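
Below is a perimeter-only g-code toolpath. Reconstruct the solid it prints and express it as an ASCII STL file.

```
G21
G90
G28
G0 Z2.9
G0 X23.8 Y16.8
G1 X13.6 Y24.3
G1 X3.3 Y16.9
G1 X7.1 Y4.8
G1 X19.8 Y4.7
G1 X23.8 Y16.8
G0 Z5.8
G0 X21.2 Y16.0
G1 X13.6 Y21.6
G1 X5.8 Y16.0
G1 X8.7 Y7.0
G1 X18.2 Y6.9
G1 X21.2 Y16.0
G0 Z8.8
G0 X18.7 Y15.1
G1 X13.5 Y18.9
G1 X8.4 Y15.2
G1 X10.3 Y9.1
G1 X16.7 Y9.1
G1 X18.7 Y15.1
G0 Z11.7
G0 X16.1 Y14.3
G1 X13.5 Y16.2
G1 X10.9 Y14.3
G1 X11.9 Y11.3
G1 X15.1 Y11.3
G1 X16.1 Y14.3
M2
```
solid part
  facet normal 0.0000 0.0000 -1.0000
    outer loop
      vertex 0.7 17.7 0.0
      vertex 13.6 27.0 0.0
      vertex 26.4 17.6 0.0
    endloop
  endfacet
  facet normal 0.0000 0.0000 -1.0000
    outer loop
      vertex 5.5 2.6 0.0
      vertex 0.7 17.7 0.0
      vertex 26.4 17.6 0.0
    endloop
  endfacet
  facet normal 0.0000 0.0000 -1.0000
    outer loop
      vertex 21.4 2.5 0.0
      vertex 5.5 2.6 0.0
      vertex 26.4 17.6 0.0
    endloop
  endfacet
  facet normal 0.4737 0.6450 0.5997
    outer loop
      vertex 26.4 17.6 0.0
      vertex 13.6 27.0 0.0
      vertex 13.5 13.5 14.6
    endloop
  endfacet
  facet normal -0.4687 0.6502 0.5980
    outer loop
      vertex 13.6 27.0 0.0
      vertex 0.7 17.7 0.0
      vertex 13.5 13.5 14.6
    endloop
  endfacet
  facet normal -0.7630 -0.2425 0.5992
    outer loop
      vertex 0.7 17.7 0.0
      vertex 5.5 2.6 0.0
      vertex 13.5 13.5 14.6
    endloop
  endfacet
  facet normal -0.0050 -0.8000 0.6000
    outer loop
      vertex 5.5 2.6 0.0
      vertex 21.4 2.5 0.0
      vertex 13.5 13.5 14.6
    endloop
  endfacet
  facet normal 0.7593 -0.2514 0.6003
    outer loop
      vertex 21.4 2.5 0.0
      vertex 26.4 17.6 0.0
      vertex 13.5 13.5 14.6
    endloop
  endfacet
endsolid part

The G0 Z moves step by Δz≈2.9 mm. The G1 loops shrink linearly with z, so the solid tapers from its base footprint up to z≈14.6. Closing with a flat bottom cap and the tapered top and triangulating gives 8 facets — a regular 5-sided pyramid, base circumscribed radius ≈ 13.5 mm, apex at z ≈ 14.6 mm.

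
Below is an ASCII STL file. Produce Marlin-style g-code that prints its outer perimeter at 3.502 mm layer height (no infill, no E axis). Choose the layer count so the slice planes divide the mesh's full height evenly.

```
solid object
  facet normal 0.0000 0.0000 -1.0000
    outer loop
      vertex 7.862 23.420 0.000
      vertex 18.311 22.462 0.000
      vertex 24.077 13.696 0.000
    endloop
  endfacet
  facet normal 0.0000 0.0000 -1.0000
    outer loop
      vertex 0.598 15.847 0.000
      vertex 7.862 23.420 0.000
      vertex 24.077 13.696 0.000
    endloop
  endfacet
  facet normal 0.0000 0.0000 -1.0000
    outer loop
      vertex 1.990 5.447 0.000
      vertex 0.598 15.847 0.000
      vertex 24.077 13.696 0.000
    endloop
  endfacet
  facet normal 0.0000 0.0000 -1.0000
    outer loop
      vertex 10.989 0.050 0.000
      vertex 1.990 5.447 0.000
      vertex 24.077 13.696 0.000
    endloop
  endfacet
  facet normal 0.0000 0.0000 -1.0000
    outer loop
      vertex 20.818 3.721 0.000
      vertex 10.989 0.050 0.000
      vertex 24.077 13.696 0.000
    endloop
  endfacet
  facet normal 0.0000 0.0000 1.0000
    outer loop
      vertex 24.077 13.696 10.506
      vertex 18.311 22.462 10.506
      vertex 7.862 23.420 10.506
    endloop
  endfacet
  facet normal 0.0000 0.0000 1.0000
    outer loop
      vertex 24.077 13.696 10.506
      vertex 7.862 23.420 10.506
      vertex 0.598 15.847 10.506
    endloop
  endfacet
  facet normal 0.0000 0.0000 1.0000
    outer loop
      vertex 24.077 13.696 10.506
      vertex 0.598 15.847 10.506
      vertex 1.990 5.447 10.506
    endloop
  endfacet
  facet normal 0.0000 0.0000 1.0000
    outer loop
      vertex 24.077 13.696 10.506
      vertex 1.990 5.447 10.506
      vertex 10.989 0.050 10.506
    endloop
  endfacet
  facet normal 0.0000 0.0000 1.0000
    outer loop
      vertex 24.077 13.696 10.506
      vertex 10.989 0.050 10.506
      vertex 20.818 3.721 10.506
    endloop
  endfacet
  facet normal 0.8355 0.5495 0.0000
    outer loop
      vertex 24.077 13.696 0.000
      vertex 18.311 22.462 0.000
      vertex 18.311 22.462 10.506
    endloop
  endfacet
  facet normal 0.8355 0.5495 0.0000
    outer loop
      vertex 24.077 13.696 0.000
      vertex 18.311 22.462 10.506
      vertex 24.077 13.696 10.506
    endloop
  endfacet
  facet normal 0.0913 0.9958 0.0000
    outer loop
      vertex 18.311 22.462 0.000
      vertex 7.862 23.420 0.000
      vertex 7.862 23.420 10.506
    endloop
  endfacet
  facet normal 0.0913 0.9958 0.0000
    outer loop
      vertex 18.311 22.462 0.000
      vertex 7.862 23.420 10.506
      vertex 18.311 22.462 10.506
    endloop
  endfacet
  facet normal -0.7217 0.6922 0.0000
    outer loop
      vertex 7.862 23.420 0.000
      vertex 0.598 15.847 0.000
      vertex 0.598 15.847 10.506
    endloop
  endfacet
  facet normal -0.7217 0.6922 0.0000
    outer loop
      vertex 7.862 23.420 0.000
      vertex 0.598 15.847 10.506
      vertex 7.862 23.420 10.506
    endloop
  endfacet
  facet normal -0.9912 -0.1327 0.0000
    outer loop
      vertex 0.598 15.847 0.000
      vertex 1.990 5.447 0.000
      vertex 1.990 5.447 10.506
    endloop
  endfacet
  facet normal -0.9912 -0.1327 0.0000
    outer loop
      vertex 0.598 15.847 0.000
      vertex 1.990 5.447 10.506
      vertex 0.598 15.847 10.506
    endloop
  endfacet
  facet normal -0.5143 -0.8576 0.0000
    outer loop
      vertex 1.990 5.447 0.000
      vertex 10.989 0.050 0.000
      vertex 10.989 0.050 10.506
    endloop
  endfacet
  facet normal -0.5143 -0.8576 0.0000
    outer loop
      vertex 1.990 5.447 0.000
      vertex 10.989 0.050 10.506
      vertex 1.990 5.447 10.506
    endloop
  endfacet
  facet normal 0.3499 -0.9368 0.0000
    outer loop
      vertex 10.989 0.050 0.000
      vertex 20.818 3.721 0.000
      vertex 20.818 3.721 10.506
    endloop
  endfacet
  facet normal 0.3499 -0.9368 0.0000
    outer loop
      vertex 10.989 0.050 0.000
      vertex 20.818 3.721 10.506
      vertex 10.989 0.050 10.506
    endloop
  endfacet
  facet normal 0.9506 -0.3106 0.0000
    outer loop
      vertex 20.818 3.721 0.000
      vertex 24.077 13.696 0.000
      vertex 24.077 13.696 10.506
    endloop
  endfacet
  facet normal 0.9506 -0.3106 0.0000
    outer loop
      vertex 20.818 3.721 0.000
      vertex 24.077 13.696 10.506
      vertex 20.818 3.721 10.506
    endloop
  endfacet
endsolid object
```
; perimeter-only toolpath
G21 ; units = mm
G90 ; absolute positioning
G28 ; home
; layer 1
G0 Z3.502
G0 X24.077 Y13.696
G1 X18.311 Y22.462
G1 X7.862 Y23.420
G1 X0.598 Y15.847
G1 X1.990 Y5.447
G1 X10.989 Y0.050
G1 X20.818 Y3.721
G1 X24.077 Y13.696
; layer 2
G0 Z7.004
G0 X24.077 Y13.696
G1 X18.311 Y22.462
G1 X7.862 Y23.420
G1 X0.598 Y15.847
G1 X1.990 Y5.447
G1 X10.989 Y0.050
G1 X20.818 Y3.721
G1 X24.077 Y13.696
; layer 3
G0 Z10.506
G0 X24.077 Y13.696
G1 X18.311 Y22.462
G1 X7.862 Y23.420
G1 X0.598 Y15.847
G1 X1.990 Y5.447
G1 X10.989 Y0.050
G1 X20.818 Y3.721
G1 X24.077 Y13.696
M2 ; end

The solid is a regular 7-sided prism (a cylinder approximated with 7 flat sides), circumscribed radius ≈ 12.1 mm, height ≈ 10.5 mm. Slicing at Δz = 3.502 mm — 3 equal slices spanning the solid's height, so layer i sits at z = i·h/3 — gives 3 non-empty perimeters. Each is a 7-segment closed polygon; G0 lifts to the layer z and rapids to the start vertex, then G1 traces the edges.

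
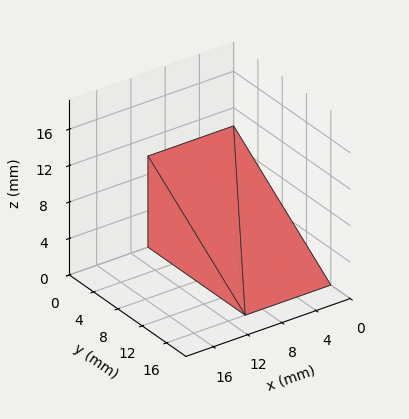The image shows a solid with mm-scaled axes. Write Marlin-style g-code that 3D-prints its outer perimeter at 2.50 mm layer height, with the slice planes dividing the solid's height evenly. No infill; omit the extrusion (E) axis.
Reading the render: the shape is a wedge (ramp): 10 × 16 mm base, rising to 10 mm along the y=0 edge and sloping linearly to z=0 at y=16 (dimensions read to the nearest mm from the axis ticks). For the g-code, the solid's height is divided into equal slices at the stated Δz and each level perimeter traced with G1 moves after a G0 lift.

; perimeter-only toolpath
G21 ; units = mm
G90 ; absolute positioning
G28 ; home
; layer 1
G0 Z2.50
G0 X0.00 Y0.00
G1 X10.00 Y0.00
G1 X10.00 Y12.00
G1 X0.00 Y12.00
G1 X0.00 Y0.00
; layer 2
G0 Z5.00
G0 X0.00 Y0.00
G1 X10.00 Y0.00
G1 X10.00 Y8.00
G1 X0.00 Y8.00
G1 X0.00 Y0.00
; layer 3
G0 Z7.50
G0 X0.00 Y0.00
G1 X10.00 Y0.00
G1 X10.00 Y4.00
G1 X0.00 Y4.00
G1 X0.00 Y0.00
M2 ; end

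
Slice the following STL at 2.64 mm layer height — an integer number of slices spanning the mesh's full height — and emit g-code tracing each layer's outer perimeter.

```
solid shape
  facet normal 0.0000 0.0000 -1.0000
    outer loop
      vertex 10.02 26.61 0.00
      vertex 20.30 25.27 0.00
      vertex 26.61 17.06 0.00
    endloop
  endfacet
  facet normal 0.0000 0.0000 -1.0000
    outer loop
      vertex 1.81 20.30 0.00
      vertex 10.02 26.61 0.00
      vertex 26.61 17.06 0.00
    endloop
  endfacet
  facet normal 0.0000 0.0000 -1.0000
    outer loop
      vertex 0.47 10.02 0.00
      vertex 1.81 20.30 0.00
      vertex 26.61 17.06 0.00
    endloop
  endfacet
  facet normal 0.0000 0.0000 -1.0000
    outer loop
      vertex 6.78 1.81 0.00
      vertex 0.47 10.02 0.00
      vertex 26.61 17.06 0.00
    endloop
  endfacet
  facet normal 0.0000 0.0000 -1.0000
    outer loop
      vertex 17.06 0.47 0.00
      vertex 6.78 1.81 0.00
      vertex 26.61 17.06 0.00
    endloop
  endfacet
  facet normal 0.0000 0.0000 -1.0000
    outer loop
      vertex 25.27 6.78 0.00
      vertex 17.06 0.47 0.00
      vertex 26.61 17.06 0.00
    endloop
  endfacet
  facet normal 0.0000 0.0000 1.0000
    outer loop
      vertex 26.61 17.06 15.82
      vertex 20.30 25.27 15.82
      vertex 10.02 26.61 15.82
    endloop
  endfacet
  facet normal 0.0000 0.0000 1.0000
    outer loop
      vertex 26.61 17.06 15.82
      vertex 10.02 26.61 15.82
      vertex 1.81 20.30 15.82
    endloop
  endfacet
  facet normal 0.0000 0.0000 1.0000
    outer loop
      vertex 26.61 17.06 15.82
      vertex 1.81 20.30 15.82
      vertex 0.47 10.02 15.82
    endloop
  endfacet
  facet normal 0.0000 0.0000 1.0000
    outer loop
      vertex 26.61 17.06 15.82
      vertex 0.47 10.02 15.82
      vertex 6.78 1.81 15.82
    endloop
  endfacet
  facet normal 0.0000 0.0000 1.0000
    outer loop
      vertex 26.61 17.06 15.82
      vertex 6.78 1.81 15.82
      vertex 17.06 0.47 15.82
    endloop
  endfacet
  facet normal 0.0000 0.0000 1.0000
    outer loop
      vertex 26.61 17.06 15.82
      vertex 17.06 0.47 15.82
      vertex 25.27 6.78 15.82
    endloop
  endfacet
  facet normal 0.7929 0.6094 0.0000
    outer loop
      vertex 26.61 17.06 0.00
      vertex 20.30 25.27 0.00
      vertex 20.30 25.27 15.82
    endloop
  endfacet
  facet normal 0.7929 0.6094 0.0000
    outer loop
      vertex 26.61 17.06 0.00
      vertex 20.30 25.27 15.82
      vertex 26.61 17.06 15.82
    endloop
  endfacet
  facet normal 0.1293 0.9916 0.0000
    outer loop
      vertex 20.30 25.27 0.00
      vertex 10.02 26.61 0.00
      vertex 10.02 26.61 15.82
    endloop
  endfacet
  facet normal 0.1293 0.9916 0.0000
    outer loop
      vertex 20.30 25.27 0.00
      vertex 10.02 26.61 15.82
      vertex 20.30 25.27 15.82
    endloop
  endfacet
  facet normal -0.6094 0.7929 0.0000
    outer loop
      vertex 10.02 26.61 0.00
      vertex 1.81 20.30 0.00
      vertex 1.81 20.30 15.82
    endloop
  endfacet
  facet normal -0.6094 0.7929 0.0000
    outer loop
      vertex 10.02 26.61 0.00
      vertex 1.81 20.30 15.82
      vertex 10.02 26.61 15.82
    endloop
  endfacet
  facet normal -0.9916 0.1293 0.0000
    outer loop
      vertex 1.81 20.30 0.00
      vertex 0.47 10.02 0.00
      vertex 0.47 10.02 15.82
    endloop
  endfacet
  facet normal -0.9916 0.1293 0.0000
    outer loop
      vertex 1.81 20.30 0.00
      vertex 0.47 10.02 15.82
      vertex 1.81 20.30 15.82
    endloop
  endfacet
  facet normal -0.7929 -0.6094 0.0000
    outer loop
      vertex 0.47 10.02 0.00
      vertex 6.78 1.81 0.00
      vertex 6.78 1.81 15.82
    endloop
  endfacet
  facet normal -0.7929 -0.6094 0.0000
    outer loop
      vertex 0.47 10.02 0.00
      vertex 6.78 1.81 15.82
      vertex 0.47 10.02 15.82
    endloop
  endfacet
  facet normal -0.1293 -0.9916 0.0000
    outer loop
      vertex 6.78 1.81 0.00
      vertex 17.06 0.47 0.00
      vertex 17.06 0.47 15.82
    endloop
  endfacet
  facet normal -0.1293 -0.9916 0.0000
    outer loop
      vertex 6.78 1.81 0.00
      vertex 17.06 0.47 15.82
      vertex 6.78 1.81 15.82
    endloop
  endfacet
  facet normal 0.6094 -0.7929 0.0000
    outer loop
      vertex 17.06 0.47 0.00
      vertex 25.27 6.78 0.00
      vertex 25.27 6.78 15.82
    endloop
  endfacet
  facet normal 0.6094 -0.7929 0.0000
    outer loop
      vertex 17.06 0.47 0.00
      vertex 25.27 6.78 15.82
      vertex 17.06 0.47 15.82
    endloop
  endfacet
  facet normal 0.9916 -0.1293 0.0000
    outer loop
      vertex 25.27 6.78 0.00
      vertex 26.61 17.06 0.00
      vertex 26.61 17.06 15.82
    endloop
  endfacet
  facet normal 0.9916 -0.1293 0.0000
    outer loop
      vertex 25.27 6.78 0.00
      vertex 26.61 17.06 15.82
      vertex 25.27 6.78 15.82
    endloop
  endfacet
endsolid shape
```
; perimeter-only toolpath
G21 ; units = mm
G90 ; absolute positioning
G28 ; home
; layer 1
G0 Z2.64
G0 X26.61 Y17.06
G1 X20.30 Y25.27
G1 X10.02 Y26.61
G1 X1.81 Y20.30
G1 X0.47 Y10.02
G1 X6.78 Y1.81
G1 X17.06 Y0.47
G1 X25.27 Y6.78
G1 X26.61 Y17.06
; layer 2
G0 Z5.27
G0 X26.61 Y17.06
G1 X20.30 Y25.27
G1 X10.02 Y26.61
G1 X1.81 Y20.30
G1 X0.47 Y10.02
G1 X6.78 Y1.81
G1 X17.06 Y0.47
G1 X25.27 Y6.78
G1 X26.61 Y17.06
; layer 3
G0 Z7.91
G0 X26.61 Y17.06
G1 X20.30 Y25.27
G1 X10.02 Y26.61
G1 X1.81 Y20.30
G1 X0.47 Y10.02
G1 X6.78 Y1.81
G1 X17.06 Y0.47
G1 X25.27 Y6.78
G1 X26.61 Y17.06
; layer 4
G0 Z10.55
G0 X26.61 Y17.06
G1 X20.30 Y25.27
G1 X10.02 Y26.61
G1 X1.81 Y20.30
G1 X0.47 Y10.02
G1 X6.78 Y1.81
G1 X17.06 Y0.47
G1 X25.27 Y6.78
G1 X26.61 Y17.06
; layer 5
G0 Z13.18
G0 X26.61 Y17.06
G1 X20.30 Y25.27
G1 X10.02 Y26.61
G1 X1.81 Y20.30
G1 X0.47 Y10.02
G1 X6.78 Y1.81
G1 X17.06 Y0.47
G1 X25.27 Y6.78
G1 X26.61 Y17.06
; layer 6
G0 Z15.82
G0 X26.61 Y17.06
G1 X20.30 Y25.27
G1 X10.02 Y26.61
G1 X1.81 Y20.30
G1 X0.47 Y10.02
G1 X6.78 Y1.81
G1 X17.06 Y0.47
G1 X25.27 Y6.78
G1 X26.61 Y17.06
M2 ; end

The solid is a regular 8-sided prism (a cylinder approximated with 8 flat sides), circumscribed radius ≈ 13.5 mm, height ≈ 15.8 mm. Slicing at Δz = 2.64 mm — 6 equal slices spanning the solid's height, so layer i sits at z = i·h/6 — gives 6 non-empty perimeters. Each is a 8-segment closed polygon; G0 lifts to the layer z and rapids to the start vertex, then G1 traces the edges.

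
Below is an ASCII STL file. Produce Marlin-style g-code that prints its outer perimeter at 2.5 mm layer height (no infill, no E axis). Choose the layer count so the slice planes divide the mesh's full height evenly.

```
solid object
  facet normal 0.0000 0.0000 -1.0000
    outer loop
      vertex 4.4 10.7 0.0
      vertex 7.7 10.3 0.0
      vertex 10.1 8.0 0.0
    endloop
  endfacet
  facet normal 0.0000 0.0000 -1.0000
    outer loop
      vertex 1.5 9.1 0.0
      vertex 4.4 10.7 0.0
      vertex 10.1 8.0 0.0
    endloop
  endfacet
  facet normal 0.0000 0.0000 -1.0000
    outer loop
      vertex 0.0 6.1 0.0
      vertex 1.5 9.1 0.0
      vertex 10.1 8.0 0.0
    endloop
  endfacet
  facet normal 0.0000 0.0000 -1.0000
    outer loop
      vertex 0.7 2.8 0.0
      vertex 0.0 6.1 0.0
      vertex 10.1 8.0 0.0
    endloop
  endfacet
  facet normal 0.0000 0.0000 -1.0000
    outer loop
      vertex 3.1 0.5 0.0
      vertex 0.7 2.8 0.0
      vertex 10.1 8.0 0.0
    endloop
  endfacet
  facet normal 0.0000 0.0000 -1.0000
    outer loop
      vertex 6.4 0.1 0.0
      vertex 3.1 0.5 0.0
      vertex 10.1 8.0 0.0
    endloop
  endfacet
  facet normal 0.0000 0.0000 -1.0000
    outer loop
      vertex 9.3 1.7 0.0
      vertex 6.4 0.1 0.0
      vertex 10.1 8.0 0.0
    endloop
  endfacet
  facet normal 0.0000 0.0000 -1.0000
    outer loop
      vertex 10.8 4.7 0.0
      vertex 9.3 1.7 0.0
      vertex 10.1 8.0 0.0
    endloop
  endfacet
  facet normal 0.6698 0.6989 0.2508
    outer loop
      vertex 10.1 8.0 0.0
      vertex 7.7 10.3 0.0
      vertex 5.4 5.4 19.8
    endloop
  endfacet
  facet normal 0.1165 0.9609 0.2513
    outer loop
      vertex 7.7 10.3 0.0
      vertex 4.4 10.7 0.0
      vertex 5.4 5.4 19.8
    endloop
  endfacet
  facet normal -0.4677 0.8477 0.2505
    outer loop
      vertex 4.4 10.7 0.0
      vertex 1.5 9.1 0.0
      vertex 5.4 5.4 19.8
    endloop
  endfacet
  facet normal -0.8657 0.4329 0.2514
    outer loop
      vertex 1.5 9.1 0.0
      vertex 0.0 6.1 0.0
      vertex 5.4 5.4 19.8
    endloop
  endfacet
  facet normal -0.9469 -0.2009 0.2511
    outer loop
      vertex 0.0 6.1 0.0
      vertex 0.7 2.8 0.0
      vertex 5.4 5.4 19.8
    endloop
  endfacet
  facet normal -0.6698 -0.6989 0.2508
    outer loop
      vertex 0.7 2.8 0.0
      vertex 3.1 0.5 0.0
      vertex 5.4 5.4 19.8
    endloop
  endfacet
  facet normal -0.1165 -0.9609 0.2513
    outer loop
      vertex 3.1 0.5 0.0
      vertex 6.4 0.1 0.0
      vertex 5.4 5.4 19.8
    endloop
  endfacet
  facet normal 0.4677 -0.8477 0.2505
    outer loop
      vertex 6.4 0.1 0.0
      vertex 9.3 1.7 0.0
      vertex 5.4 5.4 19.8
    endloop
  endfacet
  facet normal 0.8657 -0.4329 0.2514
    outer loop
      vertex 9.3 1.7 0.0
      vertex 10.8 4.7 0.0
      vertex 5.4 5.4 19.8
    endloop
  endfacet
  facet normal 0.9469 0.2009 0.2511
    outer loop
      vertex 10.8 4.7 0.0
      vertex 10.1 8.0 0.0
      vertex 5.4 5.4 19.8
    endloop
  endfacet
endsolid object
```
; perimeter-only toolpath
G21 ; units = mm
G90 ; absolute positioning
G28 ; home
; layer 1
G0 Z2.5
G0 X9.5 Y7.7
G1 X7.4 Y9.7
G1 X4.5 Y10.0
G1 X2.0 Y8.6
G1 X0.7 Y6.0
G1 X1.3 Y3.1
G1 X3.4 Y1.1
G1 X6.3 Y0.8
G1 X8.8 Y2.2
G1 X10.1 Y4.8
G1 X9.5 Y7.7
; layer 2
G0 Z5.0
G0 X8.9 Y7.3
G1 X7.1 Y9.1
G1 X4.7 Y9.4
G1 X2.5 Y8.2
G1 X1.4 Y5.9
G1 X1.9 Y3.4
G1 X3.7 Y1.7
G1 X6.2 Y1.4
G1 X8.3 Y2.6
G1 X9.5 Y4.9
G1 X8.9 Y7.3
; layer 3
G0 Z7.4
G0 X8.3 Y7.0
G1 X6.8 Y8.5
G1 X4.8 Y8.7
G1 X3.0 Y7.7
G1 X2.0 Y5.8
G1 X2.5 Y3.8
G1 X4.0 Y2.3
G1 X6.0 Y2.1
G1 X7.8 Y3.1
G1 X8.8 Y5.0
G1 X8.3 Y7.0
; layer 4
G0 Z9.9
G0 X7.8 Y6.7
G1 X6.6 Y7.9
G1 X4.9 Y8.1
G1 X3.5 Y7.2
G1 X2.7 Y5.8
G1 X3.1 Y4.1
G1 X4.2 Y3.0
G1 X5.9 Y2.8
G1 X7.4 Y3.6
G1 X8.1 Y5.1
G1 X7.8 Y6.7
; layer 5
G0 Z12.4
G0 X7.2 Y6.4
G1 X6.3 Y7.2
G1 X5.0 Y7.4
G1 X3.9 Y6.8
G1 X3.4 Y5.7
G1 X3.6 Y4.4
G1 X4.5 Y3.6
G1 X5.8 Y3.4
G1 X6.9 Y4.0
G1 X7.4 Y5.1
G1 X7.2 Y6.4
; layer 6
G0 Z14.9
G0 X6.6 Y6.1
G1 X6.0 Y6.6
G1 X5.2 Y6.7
G1 X4.4 Y6.3
G1 X4.1 Y5.6
G1 X4.2 Y4.8
G1 X4.8 Y4.2
G1 X5.7 Y4.1
G1 X6.4 Y4.5
G1 X6.8 Y5.2
G1 X6.6 Y6.1
; layer 7
G0 Z17.3
G0 X6.0 Y5.7
G1 X5.7 Y6.0
G1 X5.3 Y6.1
G1 X4.9 Y5.9
G1 X4.7 Y5.5
G1 X4.8 Y5.1
G1 X5.1 Y4.8
G1 X5.5 Y4.7
G1 X5.9 Y4.9
G1 X6.1 Y5.3
G1 X6.0 Y5.7
M2 ; end

The solid is a regular 10-sided pyramid, base circumscribed radius ≈ 5.4 mm, apex at z ≈ 19.8 mm. Slicing at Δz = 2.5 mm — 8 equal slices spanning the solid's height, so layer i sits at z = i·h/8 — gives 7 non-empty perimeters. Each is a 10-segment closed polygon; G0 lifts to the layer z and rapids to the start vertex, then G1 traces the edges. The cross-section shrinks linearly with z (the slice at the apex is degenerate and omitted).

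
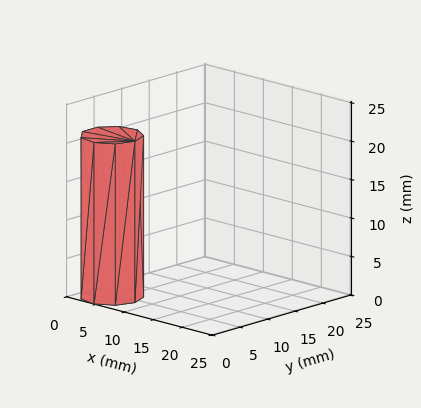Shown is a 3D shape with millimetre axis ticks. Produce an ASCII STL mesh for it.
Reading the render: the shape is a regular 9-sided prism (a cylinder approximated with 9 flat sides), circumscribed radius ≈ 4 mm, height ≈ 21 mm (dimensions read to the nearest mm from the axis ticks). For the STL, each face is triangulated and given an outward normal.

solid part
  facet normal 0.0000 0.0000 -1.0000
    outer loop
      vertex 4.69 7.94 0.00
      vertex 7.06 6.57 0.00
      vertex 8.00 4.00 0.00
    endloop
  endfacet
  facet normal 0.0000 0.0000 -1.0000
    outer loop
      vertex 2.00 7.46 0.00
      vertex 4.69 7.94 0.00
      vertex 8.00 4.00 0.00
    endloop
  endfacet
  facet normal 0.0000 0.0000 -1.0000
    outer loop
      vertex 0.24 5.37 0.00
      vertex 2.00 7.46 0.00
      vertex 8.00 4.00 0.00
    endloop
  endfacet
  facet normal 0.0000 0.0000 -1.0000
    outer loop
      vertex 0.24 2.63 0.00
      vertex 0.24 5.37 0.00
      vertex 8.00 4.00 0.00
    endloop
  endfacet
  facet normal 0.0000 0.0000 -1.0000
    outer loop
      vertex 2.00 0.54 0.00
      vertex 0.24 2.63 0.00
      vertex 8.00 4.00 0.00
    endloop
  endfacet
  facet normal 0.0000 0.0000 -1.0000
    outer loop
      vertex 4.69 0.06 0.00
      vertex 2.00 0.54 0.00
      vertex 8.00 4.00 0.00
    endloop
  endfacet
  facet normal 0.0000 0.0000 -1.0000
    outer loop
      vertex 7.06 1.43 0.00
      vertex 4.69 0.06 0.00
      vertex 8.00 4.00 0.00
    endloop
  endfacet
  facet normal 0.0000 0.0000 1.0000
    outer loop
      vertex 8.00 4.00 21.00
      vertex 7.06 6.57 21.00
      vertex 4.69 7.94 21.00
    endloop
  endfacet
  facet normal 0.0000 0.0000 1.0000
    outer loop
      vertex 8.00 4.00 21.00
      vertex 4.69 7.94 21.00
      vertex 2.00 7.46 21.00
    endloop
  endfacet
  facet normal 0.0000 0.0000 1.0000
    outer loop
      vertex 8.00 4.00 21.00
      vertex 2.00 7.46 21.00
      vertex 0.24 5.37 21.00
    endloop
  endfacet
  facet normal 0.0000 0.0000 1.0000
    outer loop
      vertex 8.00 4.00 21.00
      vertex 0.24 5.37 21.00
      vertex 0.24 2.63 21.00
    endloop
  endfacet
  facet normal 0.0000 0.0000 1.0000
    outer loop
      vertex 8.00 4.00 21.00
      vertex 0.24 2.63 21.00
      vertex 2.00 0.54 21.00
    endloop
  endfacet
  facet normal 0.0000 0.0000 1.0000
    outer loop
      vertex 8.00 4.00 21.00
      vertex 2.00 0.54 21.00
      vertex 4.69 0.06 21.00
    endloop
  endfacet
  facet normal 0.0000 0.0000 1.0000
    outer loop
      vertex 8.00 4.00 21.00
      vertex 4.69 0.06 21.00
      vertex 7.06 1.43 21.00
    endloop
  endfacet
  facet normal 0.9392 0.3435 0.0000
    outer loop
      vertex 8.00 4.00 0.00
      vertex 7.06 6.57 0.00
      vertex 7.06 6.57 21.00
    endloop
  endfacet
  facet normal 0.9392 0.3435 0.0000
    outer loop
      vertex 8.00 4.00 0.00
      vertex 7.06 6.57 21.00
      vertex 8.00 4.00 21.00
    endloop
  endfacet
  facet normal 0.5005 0.8658 0.0000
    outer loop
      vertex 7.06 6.57 0.00
      vertex 4.69 7.94 0.00
      vertex 4.69 7.94 21.00
    endloop
  endfacet
  facet normal 0.5005 0.8658 0.0000
    outer loop
      vertex 7.06 6.57 0.00
      vertex 4.69 7.94 21.00
      vertex 7.06 6.57 21.00
    endloop
  endfacet
  facet normal -0.1757 0.9845 0.0000
    outer loop
      vertex 4.69 7.94 0.00
      vertex 2.00 7.46 0.00
      vertex 2.00 7.46 21.00
    endloop
  endfacet
  facet normal -0.1757 0.9845 0.0000
    outer loop
      vertex 4.69 7.94 0.00
      vertex 2.00 7.46 21.00
      vertex 4.69 7.94 21.00
    endloop
  endfacet
  facet normal -0.7649 0.6441 0.0000
    outer loop
      vertex 2.00 7.46 0.00
      vertex 0.24 5.37 0.00
      vertex 0.24 5.37 21.00
    endloop
  endfacet
  facet normal -0.7649 0.6441 0.0000
    outer loop
      vertex 2.00 7.46 0.00
      vertex 0.24 5.37 21.00
      vertex 2.00 7.46 21.00
    endloop
  endfacet
  facet normal -1.0000 0.0000 0.0000
    outer loop
      vertex 0.24 5.37 0.00
      vertex 0.24 2.63 0.00
      vertex 0.24 2.63 21.00
    endloop
  endfacet
  facet normal -1.0000 0.0000 0.0000
    outer loop
      vertex 0.24 5.37 0.00
      vertex 0.24 2.63 21.00
      vertex 0.24 5.37 21.00
    endloop
  endfacet
  facet normal -0.7649 -0.6441 0.0000
    outer loop
      vertex 0.24 2.63 0.00
      vertex 2.00 0.54 0.00
      vertex 2.00 0.54 21.00
    endloop
  endfacet
  facet normal -0.7649 -0.6441 0.0000
    outer loop
      vertex 0.24 2.63 0.00
      vertex 2.00 0.54 21.00
      vertex 0.24 2.63 21.00
    endloop
  endfacet
  facet normal -0.1757 -0.9845 0.0000
    outer loop
      vertex 2.00 0.54 0.00
      vertex 4.69 0.06 0.00
      vertex 4.69 0.06 21.00
    endloop
  endfacet
  facet normal -0.1757 -0.9845 0.0000
    outer loop
      vertex 2.00 0.54 0.00
      vertex 4.69 0.06 21.00
      vertex 2.00 0.54 21.00
    endloop
  endfacet
  facet normal 0.5005 -0.8658 0.0000
    outer loop
      vertex 4.69 0.06 0.00
      vertex 7.06 1.43 0.00
      vertex 7.06 1.43 21.00
    endloop
  endfacet
  facet normal 0.5005 -0.8658 0.0000
    outer loop
      vertex 4.69 0.06 0.00
      vertex 7.06 1.43 21.00
      vertex 4.69 0.06 21.00
    endloop
  endfacet
  facet normal 0.9392 -0.3435 0.0000
    outer loop
      vertex 7.06 1.43 0.00
      vertex 8.00 4.00 0.00
      vertex 8.00 4.00 21.00
    endloop
  endfacet
  facet normal 0.9392 -0.3435 0.0000
    outer loop
      vertex 7.06 1.43 0.00
      vertex 8.00 4.00 21.00
      vertex 7.06 1.43 21.00
    endloop
  endfacet
endsolid part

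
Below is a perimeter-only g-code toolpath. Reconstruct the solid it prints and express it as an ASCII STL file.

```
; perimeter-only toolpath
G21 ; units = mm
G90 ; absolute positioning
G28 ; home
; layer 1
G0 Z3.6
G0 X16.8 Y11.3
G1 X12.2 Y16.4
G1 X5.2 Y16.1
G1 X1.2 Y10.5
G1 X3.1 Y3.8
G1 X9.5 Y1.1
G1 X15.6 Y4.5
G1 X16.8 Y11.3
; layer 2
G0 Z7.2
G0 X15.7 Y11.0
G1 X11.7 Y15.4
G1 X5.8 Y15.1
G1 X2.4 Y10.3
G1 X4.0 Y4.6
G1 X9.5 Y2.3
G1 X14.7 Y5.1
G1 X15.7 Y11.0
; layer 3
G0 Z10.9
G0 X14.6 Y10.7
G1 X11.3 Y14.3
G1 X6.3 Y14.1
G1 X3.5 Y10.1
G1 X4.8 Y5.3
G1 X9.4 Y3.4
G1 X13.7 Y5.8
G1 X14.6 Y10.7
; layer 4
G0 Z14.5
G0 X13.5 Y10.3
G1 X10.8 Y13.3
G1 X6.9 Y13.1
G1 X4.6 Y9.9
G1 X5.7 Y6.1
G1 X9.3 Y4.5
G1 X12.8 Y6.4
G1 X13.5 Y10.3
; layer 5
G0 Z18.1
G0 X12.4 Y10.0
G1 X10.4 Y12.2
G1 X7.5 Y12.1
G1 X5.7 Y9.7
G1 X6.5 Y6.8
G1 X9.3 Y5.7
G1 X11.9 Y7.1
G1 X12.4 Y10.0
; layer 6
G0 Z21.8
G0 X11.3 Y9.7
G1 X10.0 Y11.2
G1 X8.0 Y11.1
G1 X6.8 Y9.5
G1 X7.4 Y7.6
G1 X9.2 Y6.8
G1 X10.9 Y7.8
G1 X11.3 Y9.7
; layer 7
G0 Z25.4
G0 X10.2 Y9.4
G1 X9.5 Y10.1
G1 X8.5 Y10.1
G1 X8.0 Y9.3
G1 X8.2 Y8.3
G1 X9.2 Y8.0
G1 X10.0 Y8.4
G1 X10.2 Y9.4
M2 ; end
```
solid part
  facet normal 0.0000 0.0000 -1.0000
    outer loop
      vertex 4.7 17.1 0.0
      vertex 12.6 17.5 0.0
      vertex 17.9 11.6 0.0
    endloop
  endfacet
  facet normal 0.0000 0.0000 -1.0000
    outer loop
      vertex 0.1 10.7 0.0
      vertex 4.7 17.1 0.0
      vertex 17.9 11.6 0.0
    endloop
  endfacet
  facet normal 0.0000 0.0000 -1.0000
    outer loop
      vertex 2.3 3.1 0.0
      vertex 0.1 10.7 0.0
      vertex 17.9 11.6 0.0
    endloop
  endfacet
  facet normal 0.0000 0.0000 -1.0000
    outer loop
      vertex 9.6 0.0 0.0
      vertex 2.3 3.1 0.0
      vertex 17.9 11.6 0.0
    endloop
  endfacet
  facet normal 0.0000 0.0000 -1.0000
    outer loop
      vertex 16.5 3.8 0.0
      vertex 9.6 0.0 0.0
      vertex 17.9 11.6 0.0
    endloop
  endfacet
  facet normal 0.7157 0.6430 0.2726
    outer loop
      vertex 17.9 11.6 0.0
      vertex 12.6 17.5 0.0
      vertex 9.1 9.1 29.0
    endloop
  endfacet
  facet normal -0.0487 0.9609 0.2725
    outer loop
      vertex 12.6 17.5 0.0
      vertex 4.7 17.1 0.0
      vertex 9.1 9.1 29.0
    endloop
  endfacet
  facet normal -0.7811 0.5614 0.2734
    outer loop
      vertex 4.7 17.1 0.0
      vertex 0.1 10.7 0.0
      vertex 9.1 9.1 29.0
    endloop
  endfacet
  facet normal -0.9243 -0.2676 0.2721
    outer loop
      vertex 0.1 10.7 0.0
      vertex 2.3 3.1 0.0
      vertex 9.1 9.1 29.0
    endloop
  endfacet
  facet normal -0.3762 -0.8859 0.2715
    outer loop
      vertex 2.3 3.1 0.0
      vertex 9.6 0.0 0.0
      vertex 9.1 9.1 29.0
    endloop
  endfacet
  facet normal 0.4642 -0.8428 0.2725
    outer loop
      vertex 9.6 0.0 0.0
      vertex 16.5 3.8 0.0
      vertex 9.1 9.1 29.0
    endloop
  endfacet
  facet normal 0.9470 -0.1700 0.2727
    outer loop
      vertex 16.5 3.8 0.0
      vertex 17.9 11.6 0.0
      vertex 9.1 9.1 29.0
    endloop
  endfacet
endsolid part

The G0 Z moves step by Δz≈3.6 mm. The G1 loops shrink linearly with z, so the solid tapers from its base footprint up to z≈29. Closing with a flat bottom cap and the tapered top and triangulating gives 12 facets — a regular 7-sided pyramid, base circumscribed radius ≈ 9.1 mm, apex at z ≈ 29 mm.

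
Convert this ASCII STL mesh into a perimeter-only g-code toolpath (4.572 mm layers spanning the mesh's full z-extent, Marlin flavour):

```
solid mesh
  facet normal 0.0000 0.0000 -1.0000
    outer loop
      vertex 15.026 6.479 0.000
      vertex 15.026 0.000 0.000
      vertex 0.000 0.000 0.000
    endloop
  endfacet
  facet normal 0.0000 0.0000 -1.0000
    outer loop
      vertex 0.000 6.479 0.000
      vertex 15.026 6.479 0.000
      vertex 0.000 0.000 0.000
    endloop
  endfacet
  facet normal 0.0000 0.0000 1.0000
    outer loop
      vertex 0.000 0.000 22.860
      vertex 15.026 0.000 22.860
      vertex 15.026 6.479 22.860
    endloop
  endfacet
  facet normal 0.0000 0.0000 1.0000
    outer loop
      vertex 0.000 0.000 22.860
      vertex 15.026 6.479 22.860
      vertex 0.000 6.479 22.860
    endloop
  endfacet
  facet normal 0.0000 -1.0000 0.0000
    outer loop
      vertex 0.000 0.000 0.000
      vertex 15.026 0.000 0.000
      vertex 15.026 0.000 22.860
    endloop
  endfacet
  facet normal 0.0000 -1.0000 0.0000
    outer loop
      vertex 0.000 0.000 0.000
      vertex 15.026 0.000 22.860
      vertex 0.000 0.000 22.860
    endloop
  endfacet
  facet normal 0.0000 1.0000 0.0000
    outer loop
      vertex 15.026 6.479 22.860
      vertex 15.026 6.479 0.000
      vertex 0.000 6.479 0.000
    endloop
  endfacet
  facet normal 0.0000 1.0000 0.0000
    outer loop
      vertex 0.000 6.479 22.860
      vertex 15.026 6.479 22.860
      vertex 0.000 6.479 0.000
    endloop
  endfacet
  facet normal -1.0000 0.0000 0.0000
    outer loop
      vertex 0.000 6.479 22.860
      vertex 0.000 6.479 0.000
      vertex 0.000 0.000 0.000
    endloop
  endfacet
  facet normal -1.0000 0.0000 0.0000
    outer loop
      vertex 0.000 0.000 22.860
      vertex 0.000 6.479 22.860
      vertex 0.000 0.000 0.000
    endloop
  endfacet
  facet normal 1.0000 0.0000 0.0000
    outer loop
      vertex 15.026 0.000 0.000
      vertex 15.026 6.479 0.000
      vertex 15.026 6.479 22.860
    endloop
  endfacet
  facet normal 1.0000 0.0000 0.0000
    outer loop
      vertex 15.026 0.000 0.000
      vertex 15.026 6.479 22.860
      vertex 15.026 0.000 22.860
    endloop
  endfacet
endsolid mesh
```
; perimeter-only toolpath
G21 ; units = mm
G90 ; absolute positioning
G28 ; home
; layer 1
G0 Z4.572
G0 X0.000 Y0.000
G1 X15.026 Y0.000
G1 X15.026 Y6.479
G1 X0.000 Y6.479
G1 X0.000 Y0.000
; layer 2
G0 Z9.144
G0 X0.000 Y0.000
G1 X15.026 Y0.000
G1 X15.026 Y6.479
G1 X0.000 Y6.479
G1 X0.000 Y0.000
; layer 3
G0 Z13.716
G0 X0.000 Y0.000
G1 X15.026 Y0.000
G1 X15.026 Y6.479
G1 X0.000 Y6.479
G1 X0.000 Y0.000
; layer 4
G0 Z18.288
G0 X0.000 Y0.000
G1 X15.026 Y0.000
G1 X15.026 Y6.479
G1 X0.000 Y6.479
G1 X0.000 Y0.000
; layer 5
G0 Z22.860
G0 X0.000 Y0.000
G1 X15.026 Y0.000
G1 X15.026 Y6.479
G1 X0.000 Y6.479
G1 X0.000 Y0.000
M2 ; end

The solid is a rectangular box, roughly 15 × 6.48 mm footprint and 22.9 mm tall. Slicing at Δz = 4.572 mm — 5 equal slices spanning the solid's height, so layer i sits at z = i·h/5 — gives 5 non-empty perimeters. Each is a 4-segment closed polygon; G0 lifts to the layer z and rapids to the start vertex, then G1 traces the edges.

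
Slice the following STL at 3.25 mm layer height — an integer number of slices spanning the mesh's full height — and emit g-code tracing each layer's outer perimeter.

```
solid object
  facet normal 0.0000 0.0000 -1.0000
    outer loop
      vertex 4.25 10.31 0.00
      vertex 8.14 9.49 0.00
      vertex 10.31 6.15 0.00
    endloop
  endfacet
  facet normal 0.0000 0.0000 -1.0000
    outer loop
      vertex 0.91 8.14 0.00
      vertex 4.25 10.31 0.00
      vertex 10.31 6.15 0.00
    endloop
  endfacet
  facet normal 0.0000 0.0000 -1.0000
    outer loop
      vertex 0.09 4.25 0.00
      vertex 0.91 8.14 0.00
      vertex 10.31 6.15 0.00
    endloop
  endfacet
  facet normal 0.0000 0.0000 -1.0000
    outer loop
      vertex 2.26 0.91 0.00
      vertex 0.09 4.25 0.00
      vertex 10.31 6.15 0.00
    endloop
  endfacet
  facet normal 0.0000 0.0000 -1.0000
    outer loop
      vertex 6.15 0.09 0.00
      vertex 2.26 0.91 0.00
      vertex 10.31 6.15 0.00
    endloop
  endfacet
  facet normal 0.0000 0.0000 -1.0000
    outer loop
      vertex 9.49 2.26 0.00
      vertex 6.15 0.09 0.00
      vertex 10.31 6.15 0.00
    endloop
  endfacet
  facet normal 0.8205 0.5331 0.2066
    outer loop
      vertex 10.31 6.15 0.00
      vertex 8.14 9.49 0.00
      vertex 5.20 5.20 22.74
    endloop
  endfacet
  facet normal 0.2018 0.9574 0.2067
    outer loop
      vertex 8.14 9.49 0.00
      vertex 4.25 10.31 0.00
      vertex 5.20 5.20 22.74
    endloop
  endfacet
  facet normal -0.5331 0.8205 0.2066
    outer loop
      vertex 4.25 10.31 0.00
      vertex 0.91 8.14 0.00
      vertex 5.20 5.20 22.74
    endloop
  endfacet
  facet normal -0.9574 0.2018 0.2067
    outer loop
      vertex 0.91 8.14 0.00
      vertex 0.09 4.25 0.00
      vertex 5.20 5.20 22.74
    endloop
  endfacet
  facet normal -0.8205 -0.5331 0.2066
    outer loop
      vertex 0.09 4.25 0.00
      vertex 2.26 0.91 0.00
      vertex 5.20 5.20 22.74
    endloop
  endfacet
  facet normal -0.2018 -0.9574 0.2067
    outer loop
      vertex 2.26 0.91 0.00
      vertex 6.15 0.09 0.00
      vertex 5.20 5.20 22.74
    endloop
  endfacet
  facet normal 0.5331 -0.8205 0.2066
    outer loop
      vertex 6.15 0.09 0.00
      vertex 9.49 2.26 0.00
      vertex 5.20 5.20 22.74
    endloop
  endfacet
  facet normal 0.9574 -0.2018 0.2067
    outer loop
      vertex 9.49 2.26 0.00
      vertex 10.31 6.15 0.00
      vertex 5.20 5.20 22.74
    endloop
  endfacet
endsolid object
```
; perimeter-only toolpath
G21 ; units = mm
G90 ; absolute positioning
G28 ; home
; layer 1
G0 Z3.25
G0 X9.58 Y6.01
G1 X7.72 Y8.88
G1 X4.39 Y9.58
G1 X1.52 Y7.72
G1 X0.82 Y4.39
G1 X2.68 Y1.52
G1 X6.01 Y0.82
G1 X8.88 Y2.68
G1 X9.58 Y6.01
; layer 2
G0 Z6.50
G0 X8.85 Y5.88
G1 X7.30 Y8.26
G1 X4.52 Y8.85
G1 X2.14 Y7.30
G1 X1.55 Y4.52
G1 X3.10 Y2.14
G1 X5.88 Y1.55
G1 X8.26 Y3.10
G1 X8.85 Y5.88
; layer 3
G0 Z9.75
G0 X8.12 Y5.74
G1 X6.88 Y7.65
G1 X4.66 Y8.12
G1 X2.75 Y6.88
G1 X2.28 Y4.66
G1 X3.52 Y2.75
G1 X5.74 Y2.28
G1 X7.65 Y3.52
G1 X8.12 Y5.74
; layer 4
G0 Z12.99
G0 X7.39 Y5.61
G1 X6.46 Y7.04
G1 X4.79 Y7.39
G1 X3.36 Y6.46
G1 X3.01 Y4.79
G1 X3.94 Y3.36
G1 X5.61 Y3.01
G1 X7.04 Y3.94
G1 X7.39 Y5.61
; layer 5
G0 Z16.24
G0 X6.66 Y5.47
G1 X6.04 Y6.43
G1 X4.93 Y6.66
G1 X3.97 Y6.04
G1 X3.74 Y4.93
G1 X4.36 Y3.97
G1 X5.47 Y3.74
G1 X6.43 Y4.36
G1 X6.66 Y5.47
; layer 6
G0 Z19.49
G0 X5.93 Y5.34
G1 X5.62 Y5.81
G1 X5.06 Y5.93
G1 X4.59 Y5.62
G1 X4.47 Y5.06
G1 X4.78 Y4.59
G1 X5.34 Y4.47
G1 X5.81 Y4.78
G1 X5.93 Y5.34
M2 ; end

The solid is a regular 8-sided pyramid, base circumscribed radius ≈ 5.2 mm, apex at z ≈ 22.7 mm. Slicing at Δz = 3.25 mm — 7 equal slices spanning the solid's height, so layer i sits at z = i·h/7 — gives 6 non-empty perimeters. Each is a 8-segment closed polygon; G0 lifts to the layer z and rapids to the start vertex, then G1 traces the edges. The cross-section shrinks linearly with z (the slice at the apex is degenerate and omitted).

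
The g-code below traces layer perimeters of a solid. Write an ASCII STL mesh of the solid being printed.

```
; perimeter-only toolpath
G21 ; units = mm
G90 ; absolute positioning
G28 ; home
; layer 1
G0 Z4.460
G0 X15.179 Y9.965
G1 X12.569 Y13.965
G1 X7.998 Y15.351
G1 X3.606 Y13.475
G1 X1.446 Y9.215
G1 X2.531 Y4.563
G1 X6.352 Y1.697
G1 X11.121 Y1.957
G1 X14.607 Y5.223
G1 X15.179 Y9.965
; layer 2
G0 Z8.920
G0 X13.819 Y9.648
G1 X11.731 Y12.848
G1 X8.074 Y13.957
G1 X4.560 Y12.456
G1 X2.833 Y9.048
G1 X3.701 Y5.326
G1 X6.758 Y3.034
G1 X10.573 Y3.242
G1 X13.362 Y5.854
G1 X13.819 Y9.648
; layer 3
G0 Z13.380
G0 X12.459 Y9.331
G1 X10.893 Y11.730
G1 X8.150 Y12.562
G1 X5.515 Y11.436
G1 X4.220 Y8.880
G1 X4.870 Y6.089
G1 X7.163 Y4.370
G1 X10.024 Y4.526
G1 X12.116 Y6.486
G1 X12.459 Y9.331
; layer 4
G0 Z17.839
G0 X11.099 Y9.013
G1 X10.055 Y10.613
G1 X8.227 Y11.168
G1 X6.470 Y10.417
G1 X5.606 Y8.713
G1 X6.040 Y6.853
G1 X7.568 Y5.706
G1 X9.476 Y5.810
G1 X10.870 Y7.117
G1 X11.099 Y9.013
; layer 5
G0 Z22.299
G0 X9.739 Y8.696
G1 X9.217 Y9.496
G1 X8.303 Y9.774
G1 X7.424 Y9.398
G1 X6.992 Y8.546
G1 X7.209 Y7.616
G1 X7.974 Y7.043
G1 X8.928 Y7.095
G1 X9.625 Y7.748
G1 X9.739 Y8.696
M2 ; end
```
solid part
  facet normal 0.0000 0.0000 -1.0000
    outer loop
      vertex 7.922 16.746 0.000
      vertex 13.407 15.082 0.000
      vertex 16.539 10.282 0.000
    endloop
  endfacet
  facet normal 0.0000 0.0000 -1.0000
    outer loop
      vertex 2.651 14.494 0.000
      vertex 7.922 16.746 0.000
      vertex 16.539 10.282 0.000
    endloop
  endfacet
  facet normal 0.0000 0.0000 -1.0000
    outer loop
      vertex 0.060 9.382 0.000
      vertex 2.651 14.494 0.000
      vertex 16.539 10.282 0.000
    endloop
  endfacet
  facet normal 0.0000 0.0000 -1.0000
    outer loop
      vertex 1.362 3.800 0.000
      vertex 0.060 9.382 0.000
      vertex 16.539 10.282 0.000
    endloop
  endfacet
  facet normal 0.0000 0.0000 -1.0000
    outer loop
      vertex 5.947 0.361 0.000
      vertex 1.362 3.800 0.000
      vertex 16.539 10.282 0.000
    endloop
  endfacet
  facet normal 0.0000 0.0000 -1.0000
    outer loop
      vertex 11.670 0.673 0.000
      vertex 5.947 0.361 0.000
      vertex 16.539 10.282 0.000
    endloop
  endfacet
  facet normal 0.0000 0.0000 -1.0000
    outer loop
      vertex 15.853 4.592 0.000
      vertex 11.670 0.673 0.000
      vertex 16.539 10.282 0.000
    endloop
  endfacet
  facet normal 0.8034 0.5242 0.2823
    outer loop
      vertex 16.539 10.282 0.000
      vertex 13.407 15.082 0.000
      vertex 8.379 8.379 26.759
    endloop
  endfacet
  facet normal 0.2785 0.9180 0.2823
    outer loop
      vertex 13.407 15.082 0.000
      vertex 7.922 16.746 0.000
      vertex 8.379 8.379 26.759
    endloop
  endfacet
  facet normal -0.3769 0.8822 0.2823
    outer loop
      vertex 7.922 16.746 0.000
      vertex 2.651 14.494 0.000
      vertex 8.379 8.379 26.759
    endloop
  endfacet
  facet normal -0.8557 0.4337 0.2823
    outer loop
      vertex 2.651 14.494 0.000
      vertex 0.060 9.382 0.000
      vertex 8.379 8.379 26.759
    endloop
  endfacet
  facet normal -0.9343 -0.2179 0.2823
    outer loop
      vertex 0.060 9.382 0.000
      vertex 1.362 3.800 0.000
      vertex 8.379 8.379 26.759
    endloop
  endfacet
  facet normal -0.5756 -0.7674 0.2823
    outer loop
      vertex 1.362 3.800 0.000
      vertex 5.947 0.361 0.000
      vertex 8.379 8.379 26.759
    endloop
  endfacet
  facet normal 0.0522 -0.9579 0.2823
    outer loop
      vertex 5.947 0.361 0.000
      vertex 11.670 0.673 0.000
      vertex 8.379 8.379 26.759
    endloop
  endfacet
  facet normal 0.6559 -0.7001 0.2823
    outer loop
      vertex 11.670 0.673 0.000
      vertex 15.853 4.592 0.000
      vertex 8.379 8.379 26.759
    endloop
  endfacet
  facet normal 0.9524 -0.1148 0.2823
    outer loop
      vertex 15.853 4.592 0.000
      vertex 16.539 10.282 0.000
      vertex 8.379 8.379 26.759
    endloop
  endfacet
endsolid part

The G0 Z moves step by Δz≈4.460 mm. The G1 loops shrink linearly with z, so the solid tapers from its base footprint up to z≈26.8. Closing with a flat bottom cap and the tapered top and triangulating gives 16 facets — a regular 9-sided pyramid, base circumscribed radius ≈ 8.38 mm, apex at z ≈ 26.8 mm.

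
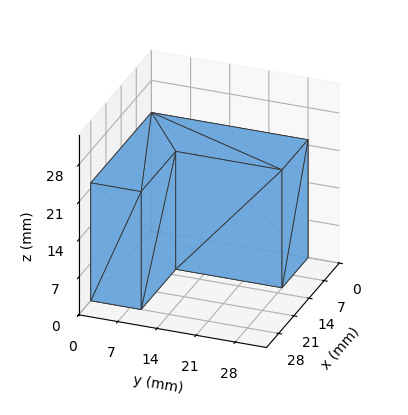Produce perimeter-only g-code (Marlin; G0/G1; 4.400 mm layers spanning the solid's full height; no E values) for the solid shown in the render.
Reading the render: the shape is an L-shaped prism: outer 28 × 28 mm, arm thicknesses ≈ 9 mm (horizontal) and 12 mm (vertical), extruded 22 mm in z (dimensions read to the nearest mm from the axis ticks). For the g-code, the solid's height is divided into equal slices at the stated Δz and each level perimeter traced with G1 moves after a G0 lift.

; perimeter-only toolpath
G21 ; units = mm
G90 ; absolute positioning
G28 ; home
; layer 1
G0 Z4.400
G0 X0.000 Y0.000
G1 X28.000 Y0.000
G1 X28.000 Y9.000
G1 X12.000 Y9.000
G1 X12.000 Y28.000
G1 X0.000 Y28.000
G1 X0.000 Y0.000
; layer 2
G0 Z8.800
G0 X0.000 Y0.000
G1 X28.000 Y0.000
G1 X28.000 Y9.000
G1 X12.000 Y9.000
G1 X12.000 Y28.000
G1 X0.000 Y28.000
G1 X0.000 Y0.000
; layer 3
G0 Z13.200
G0 X0.000 Y0.000
G1 X28.000 Y0.000
G1 X28.000 Y9.000
G1 X12.000 Y9.000
G1 X12.000 Y28.000
G1 X0.000 Y28.000
G1 X0.000 Y0.000
; layer 4
G0 Z17.600
G0 X0.000 Y0.000
G1 X28.000 Y0.000
G1 X28.000 Y9.000
G1 X12.000 Y9.000
G1 X12.000 Y28.000
G1 X0.000 Y28.000
G1 X0.000 Y0.000
; layer 5
G0 Z22.000
G0 X0.000 Y0.000
G1 X28.000 Y0.000
G1 X28.000 Y9.000
G1 X12.000 Y9.000
G1 X12.000 Y28.000
G1 X0.000 Y28.000
G1 X0.000 Y0.000
M2 ; end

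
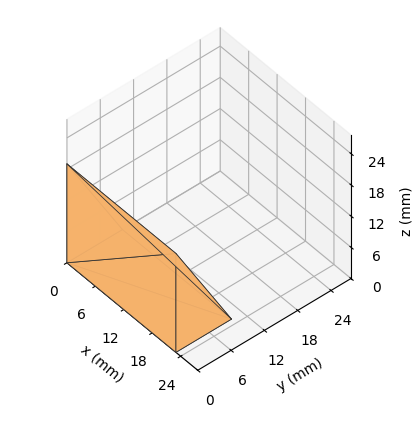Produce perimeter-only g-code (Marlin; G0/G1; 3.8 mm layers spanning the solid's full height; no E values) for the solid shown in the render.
Reading the render: the shape is a wedge (ramp): 23 × 10 mm base, rising to 19 mm along the y=0 edge and sloping linearly to z=0 at y=10 (dimensions read to the nearest mm from the axis ticks). For the g-code, the solid's height is divided into equal slices at the stated Δz and each level perimeter traced with G1 moves after a G0 lift.

; perimeter-only toolpath
G21 ; units = mm
G90 ; absolute positioning
G28 ; home
; layer 1
G0 Z3.8
G0 X0.0 Y0.0
G1 X23.0 Y0.0
G1 X23.0 Y8.0
G1 X0.0 Y8.0
G1 X0.0 Y0.0
; layer 2
G0 Z7.6
G0 X0.0 Y0.0
G1 X23.0 Y0.0
G1 X23.0 Y6.0
G1 X0.0 Y6.0
G1 X0.0 Y0.0
; layer 3
G0 Z11.4
G0 X0.0 Y0.0
G1 X23.0 Y0.0
G1 X23.0 Y4.0
G1 X0.0 Y4.0
G1 X0.0 Y0.0
; layer 4
G0 Z15.2
G0 X0.0 Y0.0
G1 X23.0 Y0.0
G1 X23.0 Y2.0
G1 X0.0 Y2.0
G1 X0.0 Y0.0
M2 ; end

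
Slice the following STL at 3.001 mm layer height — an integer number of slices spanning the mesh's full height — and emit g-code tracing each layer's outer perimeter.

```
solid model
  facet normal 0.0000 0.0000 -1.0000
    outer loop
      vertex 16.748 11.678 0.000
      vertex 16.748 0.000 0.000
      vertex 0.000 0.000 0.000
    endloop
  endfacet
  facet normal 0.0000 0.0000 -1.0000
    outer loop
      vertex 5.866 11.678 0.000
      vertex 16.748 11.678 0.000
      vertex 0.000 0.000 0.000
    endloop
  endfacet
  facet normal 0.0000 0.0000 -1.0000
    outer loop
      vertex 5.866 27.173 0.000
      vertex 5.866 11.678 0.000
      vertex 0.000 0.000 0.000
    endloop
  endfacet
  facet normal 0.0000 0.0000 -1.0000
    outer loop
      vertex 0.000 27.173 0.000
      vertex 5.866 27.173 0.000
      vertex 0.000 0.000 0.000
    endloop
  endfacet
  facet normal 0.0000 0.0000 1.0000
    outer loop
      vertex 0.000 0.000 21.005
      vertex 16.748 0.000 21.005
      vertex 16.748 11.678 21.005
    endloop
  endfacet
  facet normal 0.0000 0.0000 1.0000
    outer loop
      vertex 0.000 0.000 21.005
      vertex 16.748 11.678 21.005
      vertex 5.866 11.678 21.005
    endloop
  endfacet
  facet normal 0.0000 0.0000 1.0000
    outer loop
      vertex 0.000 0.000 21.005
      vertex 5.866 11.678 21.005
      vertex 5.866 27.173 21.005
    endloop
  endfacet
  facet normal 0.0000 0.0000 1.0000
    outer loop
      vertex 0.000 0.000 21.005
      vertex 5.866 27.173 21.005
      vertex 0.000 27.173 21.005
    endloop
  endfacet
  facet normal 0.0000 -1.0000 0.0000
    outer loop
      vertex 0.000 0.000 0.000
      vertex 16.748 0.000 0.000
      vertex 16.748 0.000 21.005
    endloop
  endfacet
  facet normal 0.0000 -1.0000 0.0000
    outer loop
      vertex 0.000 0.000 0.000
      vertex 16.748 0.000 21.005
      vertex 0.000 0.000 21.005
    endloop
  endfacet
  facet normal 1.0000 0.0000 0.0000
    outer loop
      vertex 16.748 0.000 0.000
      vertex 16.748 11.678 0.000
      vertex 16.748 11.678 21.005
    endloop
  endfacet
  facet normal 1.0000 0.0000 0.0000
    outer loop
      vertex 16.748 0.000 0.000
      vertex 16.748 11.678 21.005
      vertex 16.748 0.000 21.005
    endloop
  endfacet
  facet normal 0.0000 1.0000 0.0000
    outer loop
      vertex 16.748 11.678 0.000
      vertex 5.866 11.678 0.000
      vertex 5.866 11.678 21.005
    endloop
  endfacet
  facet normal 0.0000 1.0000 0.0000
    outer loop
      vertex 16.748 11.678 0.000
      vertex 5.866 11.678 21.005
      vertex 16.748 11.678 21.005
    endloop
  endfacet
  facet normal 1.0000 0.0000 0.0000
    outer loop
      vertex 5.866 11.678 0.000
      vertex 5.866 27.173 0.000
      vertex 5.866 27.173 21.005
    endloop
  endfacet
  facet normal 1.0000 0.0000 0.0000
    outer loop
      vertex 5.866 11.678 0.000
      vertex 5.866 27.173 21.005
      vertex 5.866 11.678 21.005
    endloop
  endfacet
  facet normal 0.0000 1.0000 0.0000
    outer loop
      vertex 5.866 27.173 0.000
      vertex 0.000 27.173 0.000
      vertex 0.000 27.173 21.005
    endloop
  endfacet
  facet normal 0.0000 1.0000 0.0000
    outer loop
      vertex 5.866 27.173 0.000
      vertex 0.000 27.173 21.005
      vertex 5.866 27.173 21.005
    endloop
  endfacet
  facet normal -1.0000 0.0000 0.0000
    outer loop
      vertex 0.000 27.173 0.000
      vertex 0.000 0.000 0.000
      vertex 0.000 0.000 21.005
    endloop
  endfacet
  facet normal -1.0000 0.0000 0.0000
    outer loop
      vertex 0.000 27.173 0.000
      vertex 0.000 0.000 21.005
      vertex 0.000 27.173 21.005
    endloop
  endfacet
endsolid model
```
; perimeter-only toolpath
G21 ; units = mm
G90 ; absolute positioning
G28 ; home
; layer 1
G0 Z3.001
G0 X0.000 Y0.000
G1 X16.748 Y0.000
G1 X16.748 Y11.678
G1 X5.866 Y11.678
G1 X5.866 Y27.173
G1 X0.000 Y27.173
G1 X0.000 Y0.000
; layer 2
G0 Z6.001
G0 X0.000 Y0.000
G1 X16.748 Y0.000
G1 X16.748 Y11.678
G1 X5.866 Y11.678
G1 X5.866 Y27.173
G1 X0.000 Y27.173
G1 X0.000 Y0.000
; layer 3
G0 Z9.002
G0 X0.000 Y0.000
G1 X16.748 Y0.000
G1 X16.748 Y11.678
G1 X5.866 Y11.678
G1 X5.866 Y27.173
G1 X0.000 Y27.173
G1 X0.000 Y0.000
; layer 4
G0 Z12.003
G0 X0.000 Y0.000
G1 X16.748 Y0.000
G1 X16.748 Y11.678
G1 X5.866 Y11.678
G1 X5.866 Y27.173
G1 X0.000 Y27.173
G1 X0.000 Y0.000
; layer 5
G0 Z15.004
G0 X0.000 Y0.000
G1 X16.748 Y0.000
G1 X16.748 Y11.678
G1 X5.866 Y11.678
G1 X5.866 Y27.173
G1 X0.000 Y27.173
G1 X0.000 Y0.000
; layer 6
G0 Z18.004
G0 X0.000 Y0.000
G1 X16.748 Y0.000
G1 X16.748 Y11.678
G1 X5.866 Y11.678
G1 X5.866 Y27.173
G1 X0.000 Y27.173
G1 X0.000 Y0.000
; layer 7
G0 Z21.005
G0 X0.000 Y0.000
G1 X16.748 Y0.000
G1 X16.748 Y11.678
G1 X5.866 Y11.678
G1 X5.866 Y27.173
G1 X0.000 Y27.173
G1 X0.000 Y0.000
M2 ; end

The solid is an L-shaped prism: outer 16.7 × 27.2 mm, arm thicknesses ≈ 11.7 mm (horizontal) and 5.87 mm (vertical), extruded 21 mm in z. Slicing at Δz = 3.001 mm — 7 equal slices spanning the solid's height, so layer i sits at z = i·h/7 — gives 7 non-empty perimeters. Each is a 6-segment closed polygon; G0 lifts to the layer z and rapids to the start vertex, then G1 traces the edges.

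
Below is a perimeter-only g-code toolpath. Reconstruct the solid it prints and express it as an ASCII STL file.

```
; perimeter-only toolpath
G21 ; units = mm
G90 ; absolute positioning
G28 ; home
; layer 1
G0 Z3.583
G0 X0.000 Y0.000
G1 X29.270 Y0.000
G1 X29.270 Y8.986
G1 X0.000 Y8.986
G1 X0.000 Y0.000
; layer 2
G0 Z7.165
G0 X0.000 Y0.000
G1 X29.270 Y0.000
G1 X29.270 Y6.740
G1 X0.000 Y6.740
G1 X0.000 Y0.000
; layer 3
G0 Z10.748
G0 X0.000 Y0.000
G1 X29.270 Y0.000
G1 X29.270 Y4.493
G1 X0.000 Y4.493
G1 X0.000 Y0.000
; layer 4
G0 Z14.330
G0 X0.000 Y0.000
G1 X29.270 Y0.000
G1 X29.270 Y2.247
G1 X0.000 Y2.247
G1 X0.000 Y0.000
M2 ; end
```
solid part
  facet normal 0.0000 0.0000 -1.0000
    outer loop
      vertex 29.270 11.233 0.000
      vertex 29.270 0.000 0.000
      vertex 0.000 0.000 0.000
    endloop
  endfacet
  facet normal 0.0000 0.0000 -1.0000
    outer loop
      vertex 0.000 11.233 0.000
      vertex 29.270 11.233 0.000
      vertex 0.000 0.000 0.000
    endloop
  endfacet
  facet normal 0.0000 -1.0000 0.0000
    outer loop
      vertex 0.000 0.000 0.000
      vertex 29.270 0.000 0.000
      vertex 29.270 0.000 17.913
    endloop
  endfacet
  facet normal 0.0000 -1.0000 0.0000
    outer loop
      vertex 0.000 0.000 0.000
      vertex 29.270 0.000 17.913
      vertex 0.000 0.000 17.913
    endloop
  endfacet
  facet normal 0.0000 0.8472 0.5313
    outer loop
      vertex 0.000 0.000 17.913
      vertex 29.270 0.000 17.913
      vertex 29.270 11.233 0.000
    endloop
  endfacet
  facet normal 0.0000 0.8472 0.5313
    outer loop
      vertex 0.000 0.000 17.913
      vertex 29.270 11.233 0.000
      vertex 0.000 11.233 0.000
    endloop
  endfacet
  facet normal -1.0000 0.0000 0.0000
    outer loop
      vertex 0.000 0.000 17.913
      vertex 0.000 11.233 0.000
      vertex 0.000 0.000 0.000
    endloop
  endfacet
  facet normal 1.0000 0.0000 0.0000
    outer loop
      vertex 29.270 0.000 0.000
      vertex 29.270 11.233 0.000
      vertex 29.270 0.000 17.913
    endloop
  endfacet
endsolid part

The G0 Z moves step by Δz≈3.583 mm. The G1 loops shrink linearly with z, so the solid tapers from its base footprint up to z≈17.9. Closing with a flat bottom cap and the tapered top and triangulating gives 8 facets — a wedge (ramp): 29.3 × 11.2 mm base, rising to 17.9 mm along the y=0 edge and sloping linearly to z=0 at y=11.2.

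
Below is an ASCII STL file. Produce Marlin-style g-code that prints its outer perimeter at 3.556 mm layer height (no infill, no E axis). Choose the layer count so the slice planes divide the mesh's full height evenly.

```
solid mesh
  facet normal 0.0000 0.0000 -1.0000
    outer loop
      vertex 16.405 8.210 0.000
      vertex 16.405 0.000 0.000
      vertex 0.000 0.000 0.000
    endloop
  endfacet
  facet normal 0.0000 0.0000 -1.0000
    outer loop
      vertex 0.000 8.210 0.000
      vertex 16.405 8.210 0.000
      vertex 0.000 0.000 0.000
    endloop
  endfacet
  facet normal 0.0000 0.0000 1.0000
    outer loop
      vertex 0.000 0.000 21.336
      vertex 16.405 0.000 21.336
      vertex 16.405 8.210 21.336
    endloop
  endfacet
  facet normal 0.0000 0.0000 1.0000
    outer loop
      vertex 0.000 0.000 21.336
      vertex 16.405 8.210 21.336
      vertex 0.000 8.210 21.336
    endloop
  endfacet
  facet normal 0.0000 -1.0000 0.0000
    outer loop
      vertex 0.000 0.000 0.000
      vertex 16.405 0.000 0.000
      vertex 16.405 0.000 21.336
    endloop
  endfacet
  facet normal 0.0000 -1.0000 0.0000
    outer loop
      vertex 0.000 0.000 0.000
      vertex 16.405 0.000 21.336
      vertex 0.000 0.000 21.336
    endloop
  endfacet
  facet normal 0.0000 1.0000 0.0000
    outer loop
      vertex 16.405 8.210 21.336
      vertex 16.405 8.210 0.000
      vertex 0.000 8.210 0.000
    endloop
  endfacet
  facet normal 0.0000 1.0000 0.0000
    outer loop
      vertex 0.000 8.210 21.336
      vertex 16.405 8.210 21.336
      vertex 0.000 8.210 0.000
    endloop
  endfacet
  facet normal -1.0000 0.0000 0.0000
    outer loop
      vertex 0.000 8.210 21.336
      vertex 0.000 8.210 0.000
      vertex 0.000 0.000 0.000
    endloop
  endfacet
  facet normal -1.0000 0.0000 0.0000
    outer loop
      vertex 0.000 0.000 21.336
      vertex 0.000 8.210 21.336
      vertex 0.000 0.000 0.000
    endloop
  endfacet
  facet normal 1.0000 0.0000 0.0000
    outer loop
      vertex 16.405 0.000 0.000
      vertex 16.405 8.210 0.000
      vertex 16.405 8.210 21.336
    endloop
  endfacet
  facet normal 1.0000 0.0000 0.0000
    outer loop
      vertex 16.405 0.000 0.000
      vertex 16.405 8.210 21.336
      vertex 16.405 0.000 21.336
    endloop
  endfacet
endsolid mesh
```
; perimeter-only toolpath
G21 ; units = mm
G90 ; absolute positioning
G28 ; home
; layer 1
G0 Z3.556
G0 X0.000 Y0.000
G1 X16.405 Y0.000
G1 X16.405 Y8.210
G1 X0.000 Y8.210
G1 X0.000 Y0.000
; layer 2
G0 Z7.112
G0 X0.000 Y0.000
G1 X16.405 Y0.000
G1 X16.405 Y8.210
G1 X0.000 Y8.210
G1 X0.000 Y0.000
; layer 3
G0 Z10.668
G0 X0.000 Y0.000
G1 X16.405 Y0.000
G1 X16.405 Y8.210
G1 X0.000 Y8.210
G1 X0.000 Y0.000
; layer 4
G0 Z14.224
G0 X0.000 Y0.000
G1 X16.405 Y0.000
G1 X16.405 Y8.210
G1 X0.000 Y8.210
G1 X0.000 Y0.000
; layer 5
G0 Z17.780
G0 X0.000 Y0.000
G1 X16.405 Y0.000
G1 X16.405 Y8.210
G1 X0.000 Y8.210
G1 X0.000 Y0.000
; layer 6
G0 Z21.336
G0 X0.000 Y0.000
G1 X16.405 Y0.000
G1 X16.405 Y8.210
G1 X0.000 Y8.210
G1 X0.000 Y0.000
M2 ; end

The solid is a rectangular box, roughly 16.4 × 8.21 mm footprint and 21.3 mm tall. Slicing at Δz = 3.556 mm — 6 equal slices spanning the solid's height, so layer i sits at z = i·h/6 — gives 6 non-empty perimeters. Each is a 4-segment closed polygon; G0 lifts to the layer z and rapids to the start vertex, then G1 traces the edges.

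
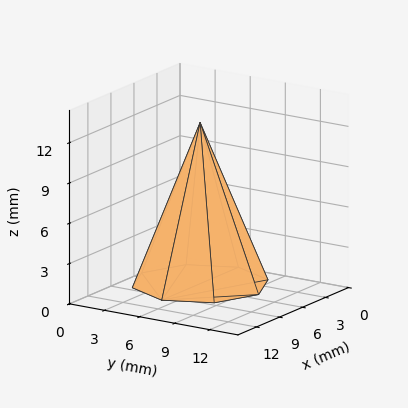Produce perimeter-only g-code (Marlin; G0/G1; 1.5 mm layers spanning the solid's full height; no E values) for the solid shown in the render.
Reading the render: the shape is a regular 8-sided pyramid, base circumscribed radius ≈ 5 mm, apex at z ≈ 12 mm (dimensions read to the nearest mm from the axis ticks). For the g-code, the solid's height is divided into equal slices at the stated Δz and each level perimeter traced with G1 moves after a G0 lift.

; perimeter-only toolpath
G21 ; units = mm
G90 ; absolute positioning
G28 ; home
; layer 1
G0 Z1.5
G0 X9.4 Y5.0
G1 X8.1 Y8.1
G1 X5.0 Y9.4
G1 X1.9 Y8.1
G1 X0.6 Y5.0
G1 X1.9 Y1.9
G1 X5.0 Y0.6
G1 X8.1 Y1.9
G1 X9.4 Y5.0
; layer 2
G0 Z3.0
G0 X8.8 Y5.0
G1 X7.6 Y7.6
G1 X5.0 Y8.8
G1 X2.4 Y7.6
G1 X1.2 Y5.0
G1 X2.4 Y2.4
G1 X5.0 Y1.2
G1 X7.6 Y2.4
G1 X8.8 Y5.0
; layer 3
G0 Z4.5
G0 X8.1 Y5.0
G1 X7.2 Y7.2
G1 X5.0 Y8.1
G1 X2.8 Y7.2
G1 X1.9 Y5.0
G1 X2.8 Y2.8
G1 X5.0 Y1.9
G1 X7.2 Y2.8
G1 X8.1 Y5.0
; layer 4
G0 Z6.0
G0 X7.5 Y5.0
G1 X6.8 Y6.8
G1 X5.0 Y7.5
G1 X3.2 Y6.8
G1 X2.5 Y5.0
G1 X3.2 Y3.2
G1 X5.0 Y2.5
G1 X6.8 Y3.2
G1 X7.5 Y5.0
; layer 5
G0 Z7.5
G0 X6.9 Y5.0
G1 X6.3 Y6.3
G1 X5.0 Y6.9
G1 X3.7 Y6.3
G1 X3.1 Y5.0
G1 X3.7 Y3.7
G1 X5.0 Y3.1
G1 X6.3 Y3.7
G1 X6.9 Y5.0
; layer 6
G0 Z9.0
G0 X6.2 Y5.0
G1 X5.9 Y5.9
G1 X5.0 Y6.2
G1 X4.1 Y5.9
G1 X3.8 Y5.0
G1 X4.1 Y4.1
G1 X5.0 Y3.8
G1 X5.9 Y4.1
G1 X6.2 Y5.0
; layer 7
G0 Z10.5
G0 X5.6 Y5.0
G1 X5.4 Y5.4
G1 X5.0 Y5.6
G1 X4.6 Y5.4
G1 X4.4 Y5.0
G1 X4.6 Y4.6
G1 X5.0 Y4.4
G1 X5.4 Y4.6
G1 X5.6 Y5.0
M2 ; end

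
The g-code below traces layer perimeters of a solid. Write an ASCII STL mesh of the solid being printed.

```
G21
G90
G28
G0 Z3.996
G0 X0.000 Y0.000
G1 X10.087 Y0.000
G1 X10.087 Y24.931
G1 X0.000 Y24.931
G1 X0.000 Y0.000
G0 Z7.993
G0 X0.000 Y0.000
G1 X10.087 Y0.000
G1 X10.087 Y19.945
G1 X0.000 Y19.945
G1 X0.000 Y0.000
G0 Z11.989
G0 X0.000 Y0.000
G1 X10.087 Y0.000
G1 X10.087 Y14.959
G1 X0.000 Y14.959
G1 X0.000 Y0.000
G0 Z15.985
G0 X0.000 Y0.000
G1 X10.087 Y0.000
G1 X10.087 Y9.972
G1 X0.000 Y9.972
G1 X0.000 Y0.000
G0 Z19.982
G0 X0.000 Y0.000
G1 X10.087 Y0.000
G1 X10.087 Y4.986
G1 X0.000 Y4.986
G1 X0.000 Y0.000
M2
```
solid part
  facet normal 0.0000 0.0000 -1.0000
    outer loop
      vertex 10.087 29.917 0.000
      vertex 10.087 0.000 0.000
      vertex 0.000 0.000 0.000
    endloop
  endfacet
  facet normal 0.0000 0.0000 -1.0000
    outer loop
      vertex 0.000 29.917 0.000
      vertex 10.087 29.917 0.000
      vertex 0.000 0.000 0.000
    endloop
  endfacet
  facet normal 0.0000 -1.0000 0.0000
    outer loop
      vertex 0.000 0.000 0.000
      vertex 10.087 0.000 0.000
      vertex 10.087 0.000 23.978
    endloop
  endfacet
  facet normal 0.0000 -1.0000 0.0000
    outer loop
      vertex 0.000 0.000 0.000
      vertex 10.087 0.000 23.978
      vertex 0.000 0.000 23.978
    endloop
  endfacet
  facet normal 0.0000 0.6254 0.7803
    outer loop
      vertex 0.000 0.000 23.978
      vertex 10.087 0.000 23.978
      vertex 10.087 29.917 0.000
    endloop
  endfacet
  facet normal 0.0000 0.6254 0.7803
    outer loop
      vertex 0.000 0.000 23.978
      vertex 10.087 29.917 0.000
      vertex 0.000 29.917 0.000
    endloop
  endfacet
  facet normal -1.0000 0.0000 0.0000
    outer loop
      vertex 0.000 0.000 23.978
      vertex 0.000 29.917 0.000
      vertex 0.000 0.000 0.000
    endloop
  endfacet
  facet normal 1.0000 0.0000 0.0000
    outer loop
      vertex 10.087 0.000 0.000
      vertex 10.087 29.917 0.000
      vertex 10.087 0.000 23.978
    endloop
  endfacet
endsolid part

The G0 Z moves step by Δz≈3.996 mm. The G1 loops shrink linearly with z, so the solid tapers from its base footprint up to z≈24. Closing with a flat bottom cap and the tapered top and triangulating gives 8 facets — a wedge (ramp): 10.1 × 29.9 mm base, rising to 24 mm along the y=0 edge and sloping linearly to z=0 at y=29.9.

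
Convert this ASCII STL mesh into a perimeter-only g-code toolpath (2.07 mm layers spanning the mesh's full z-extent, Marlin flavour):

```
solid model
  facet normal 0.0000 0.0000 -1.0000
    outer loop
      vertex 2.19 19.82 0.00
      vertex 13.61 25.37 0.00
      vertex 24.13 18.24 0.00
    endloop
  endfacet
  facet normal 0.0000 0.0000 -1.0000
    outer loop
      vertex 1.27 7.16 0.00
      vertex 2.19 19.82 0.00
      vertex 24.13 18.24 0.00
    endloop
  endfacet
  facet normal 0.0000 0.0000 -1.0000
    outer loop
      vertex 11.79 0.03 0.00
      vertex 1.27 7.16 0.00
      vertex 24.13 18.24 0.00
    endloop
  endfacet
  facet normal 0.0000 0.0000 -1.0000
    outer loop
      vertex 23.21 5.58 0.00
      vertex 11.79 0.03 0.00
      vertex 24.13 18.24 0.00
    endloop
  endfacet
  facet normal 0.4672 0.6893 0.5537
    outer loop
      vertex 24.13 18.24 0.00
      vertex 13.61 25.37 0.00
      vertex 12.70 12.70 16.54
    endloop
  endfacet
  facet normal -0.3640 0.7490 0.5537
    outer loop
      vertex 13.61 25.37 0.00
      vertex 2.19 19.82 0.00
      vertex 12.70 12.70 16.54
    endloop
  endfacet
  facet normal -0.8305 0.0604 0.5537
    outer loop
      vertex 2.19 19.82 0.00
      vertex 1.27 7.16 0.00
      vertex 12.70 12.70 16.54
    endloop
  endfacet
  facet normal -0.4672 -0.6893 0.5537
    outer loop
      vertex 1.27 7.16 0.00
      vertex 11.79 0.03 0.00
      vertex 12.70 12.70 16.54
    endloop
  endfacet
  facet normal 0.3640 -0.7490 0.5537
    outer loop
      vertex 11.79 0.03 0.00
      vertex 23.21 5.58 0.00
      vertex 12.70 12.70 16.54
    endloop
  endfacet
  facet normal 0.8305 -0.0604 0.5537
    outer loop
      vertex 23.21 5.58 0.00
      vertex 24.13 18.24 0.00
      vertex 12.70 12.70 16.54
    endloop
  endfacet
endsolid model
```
; perimeter-only toolpath
G21 ; units = mm
G90 ; absolute positioning
G28 ; home
; layer 1
G0 Z2.07
G0 X22.70 Y17.55
G1 X13.50 Y23.79
G1 X3.50 Y18.93
G1 X2.70 Y7.85
G1 X11.90 Y1.61
G1 X21.90 Y6.47
G1 X22.70 Y17.55
; layer 2
G0 Z4.13
G0 X21.27 Y16.86
G1 X13.38 Y22.20
G1 X4.82 Y18.04
G1 X4.13 Y8.54
G1 X12.02 Y3.20
G1 X20.58 Y7.36
G1 X21.27 Y16.86
; layer 3
G0 Z6.20
G0 X19.84 Y16.16
G1 X13.27 Y20.62
G1 X6.13 Y17.15
G1 X5.56 Y9.24
G1 X12.13 Y4.78
G1 X19.27 Y8.25
G1 X19.84 Y16.16
; layer 4
G0 Z8.27
G0 X18.41 Y15.47
G1 X13.15 Y19.04
G1 X7.44 Y16.26
G1 X6.98 Y9.93
G1 X12.24 Y6.36
G1 X17.95 Y9.14
G1 X18.41 Y15.47
; layer 5
G0 Z10.34
G0 X16.99 Y14.78
G1 X13.04 Y17.45
G1 X8.76 Y15.37
G1 X8.41 Y10.62
G1 X12.36 Y7.95
G1 X16.64 Y10.03
G1 X16.99 Y14.78
; layer 6
G0 Z12.40
G0 X15.56 Y14.08
G1 X12.93 Y15.87
G1 X10.07 Y14.48
G1 X9.84 Y11.31
G1 X12.47 Y9.53
G1 X15.33 Y10.92
G1 X15.56 Y14.08
; layer 7
G0 Z14.47
G0 X14.13 Y13.39
G1 X12.81 Y14.28
G1 X11.39 Y13.59
G1 X11.27 Y12.01
G1 X12.59 Y11.12
G1 X14.01 Y11.81
G1 X14.13 Y13.39
M2 ; end

The solid is a regular 6-sided pyramid, base circumscribed radius ≈ 12.7 mm, apex at z ≈ 16.5 mm. Slicing at Δz = 2.07 mm — 8 equal slices spanning the solid's height, so layer i sits at z = i·h/8 — gives 7 non-empty perimeters. Each is a 6-segment closed polygon; G0 lifts to the layer z and rapids to the start vertex, then G1 traces the edges. The cross-section shrinks linearly with z (the slice at the apex is degenerate and omitted).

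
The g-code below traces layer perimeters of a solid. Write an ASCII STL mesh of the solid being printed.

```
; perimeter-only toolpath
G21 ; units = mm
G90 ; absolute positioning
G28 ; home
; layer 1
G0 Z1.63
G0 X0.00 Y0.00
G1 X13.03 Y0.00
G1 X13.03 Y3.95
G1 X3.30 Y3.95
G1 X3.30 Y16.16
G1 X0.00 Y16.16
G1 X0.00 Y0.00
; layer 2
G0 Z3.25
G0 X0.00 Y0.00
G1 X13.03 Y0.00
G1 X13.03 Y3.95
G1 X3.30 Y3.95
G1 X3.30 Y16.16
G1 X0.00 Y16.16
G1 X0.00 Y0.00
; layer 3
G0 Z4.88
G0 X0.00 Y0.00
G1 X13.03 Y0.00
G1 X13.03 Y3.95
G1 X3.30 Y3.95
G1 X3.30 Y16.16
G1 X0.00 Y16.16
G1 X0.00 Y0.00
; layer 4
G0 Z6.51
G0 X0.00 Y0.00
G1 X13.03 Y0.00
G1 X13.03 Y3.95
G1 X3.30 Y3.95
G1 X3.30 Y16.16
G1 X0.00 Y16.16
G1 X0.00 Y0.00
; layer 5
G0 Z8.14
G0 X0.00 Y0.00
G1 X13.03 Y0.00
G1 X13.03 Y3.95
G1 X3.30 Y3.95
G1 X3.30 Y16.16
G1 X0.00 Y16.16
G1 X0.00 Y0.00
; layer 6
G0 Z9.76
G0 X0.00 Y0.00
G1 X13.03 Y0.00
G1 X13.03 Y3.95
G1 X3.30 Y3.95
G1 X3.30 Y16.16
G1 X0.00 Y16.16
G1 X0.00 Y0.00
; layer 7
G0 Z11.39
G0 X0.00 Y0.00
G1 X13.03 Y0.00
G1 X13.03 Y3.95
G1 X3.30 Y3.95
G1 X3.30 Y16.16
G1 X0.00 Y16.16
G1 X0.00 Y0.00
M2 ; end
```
solid part
  facet normal 0.0000 0.0000 -1.0000
    outer loop
      vertex 13.03 3.95 0.00
      vertex 13.03 0.00 0.00
      vertex 0.00 0.00 0.00
    endloop
  endfacet
  facet normal 0.0000 0.0000 -1.0000
    outer loop
      vertex 3.30 3.95 0.00
      vertex 13.03 3.95 0.00
      vertex 0.00 0.00 0.00
    endloop
  endfacet
  facet normal 0.0000 0.0000 -1.0000
    outer loop
      vertex 3.30 16.16 0.00
      vertex 3.30 3.95 0.00
      vertex 0.00 0.00 0.00
    endloop
  endfacet
  facet normal 0.0000 0.0000 -1.0000
    outer loop
      vertex 0.00 16.16 0.00
      vertex 3.30 16.16 0.00
      vertex 0.00 0.00 0.00
    endloop
  endfacet
  facet normal 0.0000 0.0000 1.0000
    outer loop
      vertex 0.00 0.00 11.39
      vertex 13.03 0.00 11.39
      vertex 13.03 3.95 11.39
    endloop
  endfacet
  facet normal 0.0000 0.0000 1.0000
    outer loop
      vertex 0.00 0.00 11.39
      vertex 13.03 3.95 11.39
      vertex 3.30 3.95 11.39
    endloop
  endfacet
  facet normal 0.0000 0.0000 1.0000
    outer loop
      vertex 0.00 0.00 11.39
      vertex 3.30 3.95 11.39
      vertex 3.30 16.16 11.39
    endloop
  endfacet
  facet normal 0.0000 0.0000 1.0000
    outer loop
      vertex 0.00 0.00 11.39
      vertex 3.30 16.16 11.39
      vertex 0.00 16.16 11.39
    endloop
  endfacet
  facet normal 0.0000 -1.0000 0.0000
    outer loop
      vertex 0.00 0.00 0.00
      vertex 13.03 0.00 0.00
      vertex 13.03 0.00 11.39
    endloop
  endfacet
  facet normal 0.0000 -1.0000 0.0000
    outer loop
      vertex 0.00 0.00 0.00
      vertex 13.03 0.00 11.39
      vertex 0.00 0.00 11.39
    endloop
  endfacet
  facet normal 1.0000 0.0000 0.0000
    outer loop
      vertex 13.03 0.00 0.00
      vertex 13.03 3.95 0.00
      vertex 13.03 3.95 11.39
    endloop
  endfacet
  facet normal 1.0000 0.0000 0.0000
    outer loop
      vertex 13.03 0.00 0.00
      vertex 13.03 3.95 11.39
      vertex 13.03 0.00 11.39
    endloop
  endfacet
  facet normal 0.0000 1.0000 0.0000
    outer loop
      vertex 13.03 3.95 0.00
      vertex 3.30 3.95 0.00
      vertex 3.30 3.95 11.39
    endloop
  endfacet
  facet normal 0.0000 1.0000 0.0000
    outer loop
      vertex 13.03 3.95 0.00
      vertex 3.30 3.95 11.39
      vertex 13.03 3.95 11.39
    endloop
  endfacet
  facet normal 1.0000 0.0000 0.0000
    outer loop
      vertex 3.30 3.95 0.00
      vertex 3.30 16.16 0.00
      vertex 3.30 16.16 11.39
    endloop
  endfacet
  facet normal 1.0000 0.0000 0.0000
    outer loop
      vertex 3.30 3.95 0.00
      vertex 3.30 16.16 11.39
      vertex 3.30 3.95 11.39
    endloop
  endfacet
  facet normal 0.0000 1.0000 0.0000
    outer loop
      vertex 3.30 16.16 0.00
      vertex 0.00 16.16 0.00
      vertex 0.00 16.16 11.39
    endloop
  endfacet
  facet normal 0.0000 1.0000 0.0000
    outer loop
      vertex 3.30 16.16 0.00
      vertex 0.00 16.16 11.39
      vertex 3.30 16.16 11.39
    endloop
  endfacet
  facet normal -1.0000 0.0000 0.0000
    outer loop
      vertex 0.00 16.16 0.00
      vertex 0.00 0.00 0.00
      vertex 0.00 0.00 11.39
    endloop
  endfacet
  facet normal -1.0000 0.0000 0.0000
    outer loop
      vertex 0.00 16.16 0.00
      vertex 0.00 0.00 11.39
      vertex 0.00 16.16 11.39
    endloop
  endfacet
endsolid part

The G0 Z moves step by Δz≈1.63 mm. Every layer's G1 loop is the same polygon, so the solid is a straight extrusion of it from z=0 to z≈11.4. Closing with flat bottom and top caps and triangulating gives 20 facets — an L-shaped prism: outer 13 × 16.2 mm, arm thicknesses ≈ 3.95 mm (horizontal) and 3.3 mm (vertical), extruded 11.4 mm in z.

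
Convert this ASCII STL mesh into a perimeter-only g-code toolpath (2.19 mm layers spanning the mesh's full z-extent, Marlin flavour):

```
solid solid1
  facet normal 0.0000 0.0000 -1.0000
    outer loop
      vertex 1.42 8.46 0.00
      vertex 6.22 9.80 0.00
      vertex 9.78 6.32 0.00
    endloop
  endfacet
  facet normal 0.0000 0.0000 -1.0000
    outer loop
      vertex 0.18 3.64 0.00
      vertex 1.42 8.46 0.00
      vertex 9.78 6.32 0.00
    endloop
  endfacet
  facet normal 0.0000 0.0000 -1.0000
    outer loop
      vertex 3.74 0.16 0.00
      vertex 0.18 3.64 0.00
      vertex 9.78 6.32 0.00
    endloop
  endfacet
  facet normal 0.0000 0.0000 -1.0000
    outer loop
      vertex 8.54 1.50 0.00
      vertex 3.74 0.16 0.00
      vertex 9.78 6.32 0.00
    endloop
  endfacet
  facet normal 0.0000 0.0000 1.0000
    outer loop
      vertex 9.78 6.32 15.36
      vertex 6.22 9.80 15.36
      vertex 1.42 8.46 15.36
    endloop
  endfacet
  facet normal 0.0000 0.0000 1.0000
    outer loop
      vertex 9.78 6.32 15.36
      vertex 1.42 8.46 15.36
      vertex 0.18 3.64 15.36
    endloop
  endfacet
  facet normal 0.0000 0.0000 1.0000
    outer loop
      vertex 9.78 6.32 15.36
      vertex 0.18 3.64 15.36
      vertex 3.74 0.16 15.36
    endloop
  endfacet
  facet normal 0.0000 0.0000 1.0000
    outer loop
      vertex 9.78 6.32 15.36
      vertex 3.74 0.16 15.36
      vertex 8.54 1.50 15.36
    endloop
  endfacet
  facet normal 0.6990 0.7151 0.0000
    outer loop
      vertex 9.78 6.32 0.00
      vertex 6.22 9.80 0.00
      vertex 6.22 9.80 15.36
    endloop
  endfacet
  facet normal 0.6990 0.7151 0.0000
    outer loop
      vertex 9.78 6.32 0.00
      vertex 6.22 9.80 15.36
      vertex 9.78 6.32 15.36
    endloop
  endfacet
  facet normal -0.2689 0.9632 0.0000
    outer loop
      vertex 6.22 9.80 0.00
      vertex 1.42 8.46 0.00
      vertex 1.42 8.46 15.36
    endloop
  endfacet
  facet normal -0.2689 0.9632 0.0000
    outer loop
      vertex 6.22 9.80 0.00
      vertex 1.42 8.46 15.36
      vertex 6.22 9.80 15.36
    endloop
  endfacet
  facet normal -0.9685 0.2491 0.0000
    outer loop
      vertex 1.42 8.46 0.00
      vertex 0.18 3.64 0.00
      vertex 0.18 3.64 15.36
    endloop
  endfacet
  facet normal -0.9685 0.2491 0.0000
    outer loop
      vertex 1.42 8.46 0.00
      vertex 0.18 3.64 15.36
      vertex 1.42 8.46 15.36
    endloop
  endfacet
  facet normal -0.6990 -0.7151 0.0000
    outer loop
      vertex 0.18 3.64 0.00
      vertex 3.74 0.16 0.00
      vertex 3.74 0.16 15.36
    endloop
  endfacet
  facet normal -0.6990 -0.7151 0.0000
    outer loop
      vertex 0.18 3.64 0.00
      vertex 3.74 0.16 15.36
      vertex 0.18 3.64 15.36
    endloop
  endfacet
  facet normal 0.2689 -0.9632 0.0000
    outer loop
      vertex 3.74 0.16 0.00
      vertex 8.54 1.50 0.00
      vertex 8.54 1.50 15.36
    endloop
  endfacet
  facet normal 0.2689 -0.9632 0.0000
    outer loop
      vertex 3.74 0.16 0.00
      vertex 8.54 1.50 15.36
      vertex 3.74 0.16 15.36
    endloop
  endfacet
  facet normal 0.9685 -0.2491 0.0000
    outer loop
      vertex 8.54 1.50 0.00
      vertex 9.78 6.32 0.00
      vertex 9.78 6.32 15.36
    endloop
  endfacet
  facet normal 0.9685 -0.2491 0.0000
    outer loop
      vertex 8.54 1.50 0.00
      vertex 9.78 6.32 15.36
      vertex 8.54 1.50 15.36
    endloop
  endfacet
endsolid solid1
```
; perimeter-only toolpath
G21 ; units = mm
G90 ; absolute positioning
G28 ; home
; layer 1
G0 Z2.19
G0 X9.78 Y6.32
G1 X6.22 Y9.80
G1 X1.42 Y8.46
G1 X0.18 Y3.64
G1 X3.74 Y0.16
G1 X8.54 Y1.50
G1 X9.78 Y6.32
; layer 2
G0 Z4.39
G0 X9.78 Y6.32
G1 X6.22 Y9.80
G1 X1.42 Y8.46
G1 X0.18 Y3.64
G1 X3.74 Y0.16
G1 X8.54 Y1.50
G1 X9.78 Y6.32
; layer 3
G0 Z6.58
G0 X9.78 Y6.32
G1 X6.22 Y9.80
G1 X1.42 Y8.46
G1 X0.18 Y3.64
G1 X3.74 Y0.16
G1 X8.54 Y1.50
G1 X9.78 Y6.32
; layer 4
G0 Z8.78
G0 X9.78 Y6.32
G1 X6.22 Y9.80
G1 X1.42 Y8.46
G1 X0.18 Y3.64
G1 X3.74 Y0.16
G1 X8.54 Y1.50
G1 X9.78 Y6.32
; layer 5
G0 Z10.97
G0 X9.78 Y6.32
G1 X6.22 Y9.80
G1 X1.42 Y8.46
G1 X0.18 Y3.64
G1 X3.74 Y0.16
G1 X8.54 Y1.50
G1 X9.78 Y6.32
; layer 6
G0 Z13.17
G0 X9.78 Y6.32
G1 X6.22 Y9.80
G1 X1.42 Y8.46
G1 X0.18 Y3.64
G1 X3.74 Y0.16
G1 X8.54 Y1.50
G1 X9.78 Y6.32
; layer 7
G0 Z15.36
G0 X9.78 Y6.32
G1 X6.22 Y9.80
G1 X1.42 Y8.46
G1 X0.18 Y3.64
G1 X3.74 Y0.16
G1 X8.54 Y1.50
G1 X9.78 Y6.32
M2 ; end

The solid is a regular 6-sided prism (a cylinder approximated with 6 flat sides), circumscribed radius ≈ 4.98 mm, height ≈ 15.4 mm. Slicing at Δz = 2.19 mm — 7 equal slices spanning the solid's height, so layer i sits at z = i·h/7 — gives 7 non-empty perimeters. Each is a 6-segment closed polygon; G0 lifts to the layer z and rapids to the start vertex, then G1 traces the edges.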